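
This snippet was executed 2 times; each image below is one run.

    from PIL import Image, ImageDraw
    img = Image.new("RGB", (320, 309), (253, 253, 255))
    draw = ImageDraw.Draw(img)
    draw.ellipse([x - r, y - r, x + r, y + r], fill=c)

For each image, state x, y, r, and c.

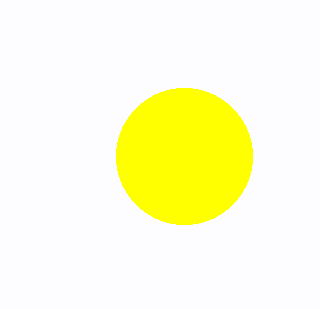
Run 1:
x = 184
y = 156
r = 68
c = 'yellow'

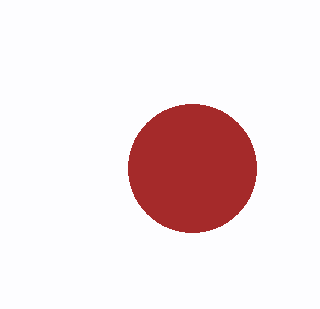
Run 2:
x = 192; y = 168; r = 64; c = 'brown'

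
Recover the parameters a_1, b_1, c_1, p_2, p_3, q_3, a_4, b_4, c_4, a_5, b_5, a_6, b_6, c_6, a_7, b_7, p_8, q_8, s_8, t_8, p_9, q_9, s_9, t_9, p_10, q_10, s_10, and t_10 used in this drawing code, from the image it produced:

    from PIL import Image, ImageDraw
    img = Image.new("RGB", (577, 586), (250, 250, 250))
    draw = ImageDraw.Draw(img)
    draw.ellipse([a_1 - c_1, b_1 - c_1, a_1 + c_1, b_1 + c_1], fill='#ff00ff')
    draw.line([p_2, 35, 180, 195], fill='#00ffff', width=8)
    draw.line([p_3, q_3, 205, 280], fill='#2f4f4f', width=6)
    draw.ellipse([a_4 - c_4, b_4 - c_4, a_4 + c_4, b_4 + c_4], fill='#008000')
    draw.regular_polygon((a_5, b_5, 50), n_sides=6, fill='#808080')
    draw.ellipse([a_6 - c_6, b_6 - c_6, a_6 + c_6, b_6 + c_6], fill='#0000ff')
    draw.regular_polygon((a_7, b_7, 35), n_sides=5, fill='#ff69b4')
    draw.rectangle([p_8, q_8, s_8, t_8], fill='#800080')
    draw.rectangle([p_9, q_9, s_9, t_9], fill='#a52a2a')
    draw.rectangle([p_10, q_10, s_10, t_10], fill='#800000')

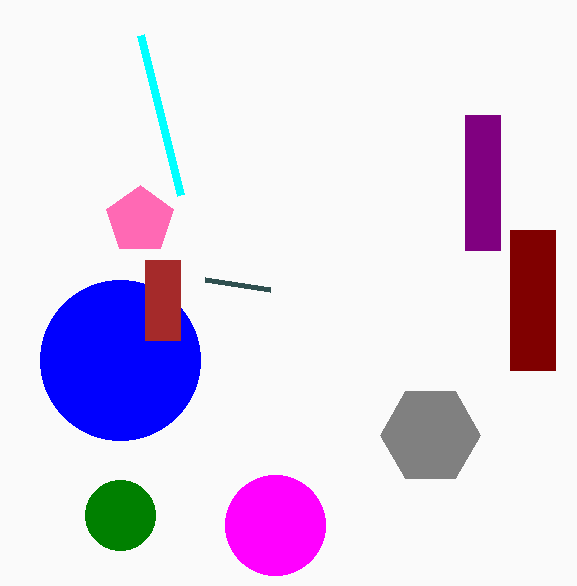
a_1 = 275; b_1 = 525; c_1 = 50; p_2 = 140; p_3 = 270; q_3 = 290; a_4 = 120; b_4 = 515; c_4 = 35; a_5 = 430; b_5 = 435; a_6 = 120; b_6 = 360; c_6 = 80; a_7 = 140; b_7 = 220; p_8 = 465; q_8 = 115; s_8 = 500; t_8 = 250; p_9 = 145; q_9 = 260; s_9 = 180; t_9 = 340; p_10 = 510; q_10 = 230; s_10 = 555; t_10 = 370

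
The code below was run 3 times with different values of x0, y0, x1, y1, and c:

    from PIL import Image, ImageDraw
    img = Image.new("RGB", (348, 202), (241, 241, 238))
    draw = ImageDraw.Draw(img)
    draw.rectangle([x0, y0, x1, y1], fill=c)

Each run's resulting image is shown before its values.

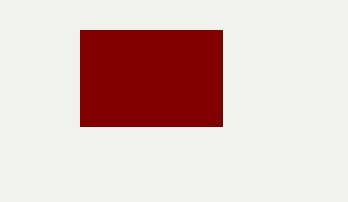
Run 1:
x0 = 80
y0 = 30
x1 = 222
y1 = 126
c = 'maroon'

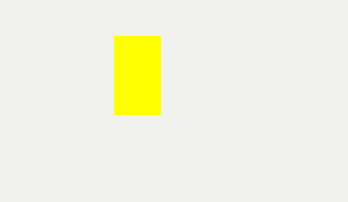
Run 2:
x0 = 114
y0 = 36
x1 = 160
y1 = 114
c = 'yellow'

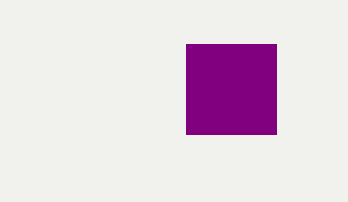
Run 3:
x0 = 186, y0 = 44, x1 = 276, y1 = 134, c = 'purple'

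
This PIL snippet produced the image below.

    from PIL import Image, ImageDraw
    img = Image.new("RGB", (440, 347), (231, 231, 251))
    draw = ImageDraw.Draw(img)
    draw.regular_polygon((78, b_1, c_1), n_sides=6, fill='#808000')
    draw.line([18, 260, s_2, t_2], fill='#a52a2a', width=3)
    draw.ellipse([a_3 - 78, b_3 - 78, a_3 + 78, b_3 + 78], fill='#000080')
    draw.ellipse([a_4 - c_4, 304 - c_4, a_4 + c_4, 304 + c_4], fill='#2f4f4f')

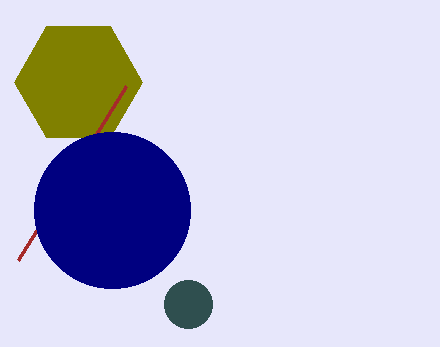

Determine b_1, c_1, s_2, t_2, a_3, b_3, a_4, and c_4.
b_1 = 82, c_1 = 64, s_2 = 126, t_2 = 86, a_3 = 112, b_3 = 210, a_4 = 188, c_4 = 24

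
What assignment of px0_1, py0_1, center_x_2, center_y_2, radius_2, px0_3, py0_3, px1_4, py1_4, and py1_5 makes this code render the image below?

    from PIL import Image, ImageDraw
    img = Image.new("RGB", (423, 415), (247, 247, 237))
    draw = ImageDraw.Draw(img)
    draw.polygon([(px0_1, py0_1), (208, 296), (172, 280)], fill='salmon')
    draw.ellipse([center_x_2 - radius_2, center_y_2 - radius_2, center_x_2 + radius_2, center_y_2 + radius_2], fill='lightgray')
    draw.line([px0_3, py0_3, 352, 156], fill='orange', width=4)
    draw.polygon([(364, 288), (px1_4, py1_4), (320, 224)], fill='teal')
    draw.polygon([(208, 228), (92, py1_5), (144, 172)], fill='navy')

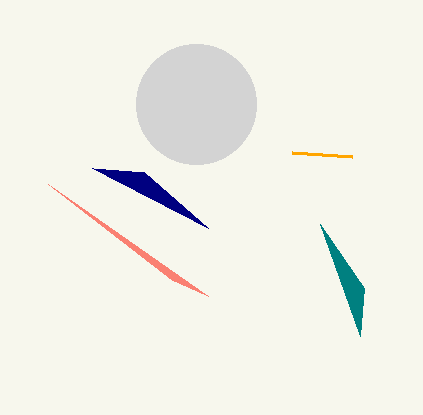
px0_1 = 48; py0_1 = 184; center_x_2 = 196; center_y_2 = 104; radius_2 = 60; px0_3 = 292; py0_3 = 152; px1_4 = 360; py1_4 = 336; py1_5 = 168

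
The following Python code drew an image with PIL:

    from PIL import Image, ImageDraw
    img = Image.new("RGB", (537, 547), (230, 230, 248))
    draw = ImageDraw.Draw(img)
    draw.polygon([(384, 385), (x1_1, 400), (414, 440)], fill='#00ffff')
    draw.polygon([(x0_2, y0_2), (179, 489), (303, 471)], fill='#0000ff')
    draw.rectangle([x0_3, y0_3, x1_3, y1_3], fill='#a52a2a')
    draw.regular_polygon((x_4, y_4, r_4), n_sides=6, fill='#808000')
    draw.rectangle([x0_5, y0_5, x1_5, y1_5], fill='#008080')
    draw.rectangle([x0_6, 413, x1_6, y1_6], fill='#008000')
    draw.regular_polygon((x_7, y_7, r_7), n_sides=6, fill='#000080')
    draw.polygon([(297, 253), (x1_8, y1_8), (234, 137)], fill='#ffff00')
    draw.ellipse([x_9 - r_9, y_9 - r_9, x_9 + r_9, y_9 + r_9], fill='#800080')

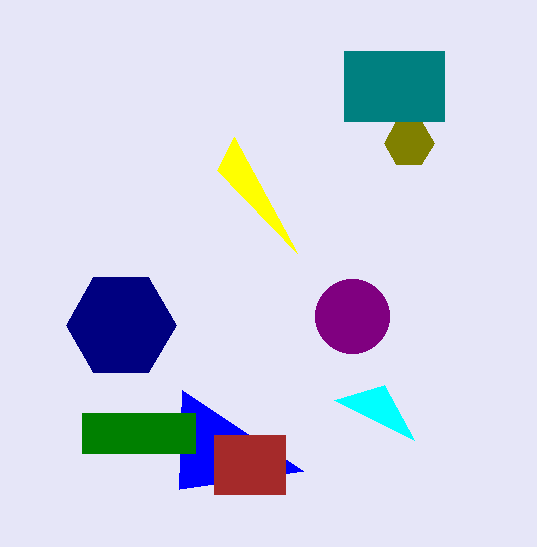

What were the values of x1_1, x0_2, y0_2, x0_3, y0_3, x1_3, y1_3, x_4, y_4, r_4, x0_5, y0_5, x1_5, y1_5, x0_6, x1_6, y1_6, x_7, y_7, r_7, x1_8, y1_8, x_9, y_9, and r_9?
x1_1 = 334; x0_2 = 182; y0_2 = 390; x0_3 = 214; y0_3 = 435; x1_3 = 285; y1_3 = 494; x_4 = 409; y_4 = 143; r_4 = 25; x0_5 = 344; y0_5 = 51; x1_5 = 444; y1_5 = 121; x0_6 = 82; x1_6 = 195; y1_6 = 453; x_7 = 121; y_7 = 325; r_7 = 55; x1_8 = 217; y1_8 = 170; x_9 = 352; y_9 = 316; r_9 = 37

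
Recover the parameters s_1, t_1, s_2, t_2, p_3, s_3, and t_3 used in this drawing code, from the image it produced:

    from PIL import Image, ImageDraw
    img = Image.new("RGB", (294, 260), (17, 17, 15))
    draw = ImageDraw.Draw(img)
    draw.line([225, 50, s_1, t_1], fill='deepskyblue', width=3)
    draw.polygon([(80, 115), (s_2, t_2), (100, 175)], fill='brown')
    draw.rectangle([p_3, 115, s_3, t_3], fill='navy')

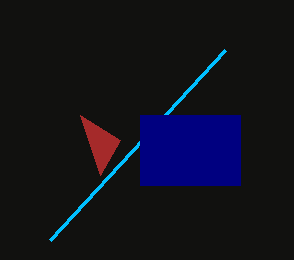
s_1 = 50
t_1 = 240
s_2 = 120
t_2 = 140
p_3 = 140
s_3 = 240
t_3 = 185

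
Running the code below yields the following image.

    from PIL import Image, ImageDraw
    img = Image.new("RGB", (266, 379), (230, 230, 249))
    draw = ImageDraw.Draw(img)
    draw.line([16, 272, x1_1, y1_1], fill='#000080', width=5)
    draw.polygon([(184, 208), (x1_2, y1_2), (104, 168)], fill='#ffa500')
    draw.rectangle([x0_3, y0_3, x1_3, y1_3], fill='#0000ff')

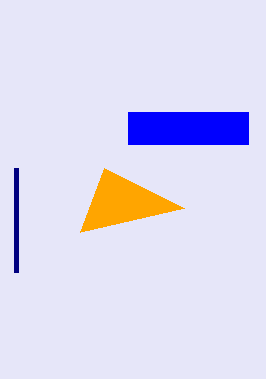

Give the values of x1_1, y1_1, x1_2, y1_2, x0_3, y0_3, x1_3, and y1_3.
x1_1 = 16
y1_1 = 168
x1_2 = 80
y1_2 = 232
x0_3 = 128
y0_3 = 112
x1_3 = 248
y1_3 = 144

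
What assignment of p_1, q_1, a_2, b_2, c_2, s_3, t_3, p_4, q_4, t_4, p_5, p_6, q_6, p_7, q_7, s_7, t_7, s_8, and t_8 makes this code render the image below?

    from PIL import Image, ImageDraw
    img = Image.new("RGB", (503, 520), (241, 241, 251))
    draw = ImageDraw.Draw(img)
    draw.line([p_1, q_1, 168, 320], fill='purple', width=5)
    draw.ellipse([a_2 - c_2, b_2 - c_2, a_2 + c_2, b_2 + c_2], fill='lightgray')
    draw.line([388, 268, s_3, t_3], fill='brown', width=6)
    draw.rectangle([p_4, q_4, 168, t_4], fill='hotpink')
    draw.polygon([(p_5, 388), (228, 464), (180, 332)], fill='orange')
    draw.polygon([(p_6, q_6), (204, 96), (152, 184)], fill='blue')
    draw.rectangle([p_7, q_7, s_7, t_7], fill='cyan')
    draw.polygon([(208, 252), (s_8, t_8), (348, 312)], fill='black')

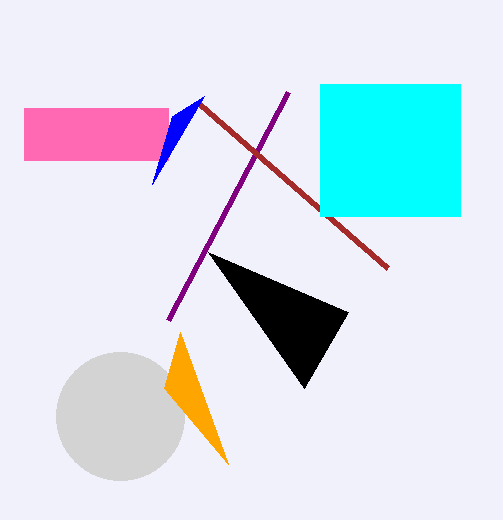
p_1 = 288, q_1 = 92, a_2 = 120, b_2 = 416, c_2 = 64, s_3 = 200, t_3 = 104, p_4 = 24, q_4 = 108, t_4 = 160, p_5 = 164, p_6 = 172, q_6 = 116, p_7 = 320, q_7 = 84, s_7 = 460, t_7 = 216, s_8 = 304, t_8 = 388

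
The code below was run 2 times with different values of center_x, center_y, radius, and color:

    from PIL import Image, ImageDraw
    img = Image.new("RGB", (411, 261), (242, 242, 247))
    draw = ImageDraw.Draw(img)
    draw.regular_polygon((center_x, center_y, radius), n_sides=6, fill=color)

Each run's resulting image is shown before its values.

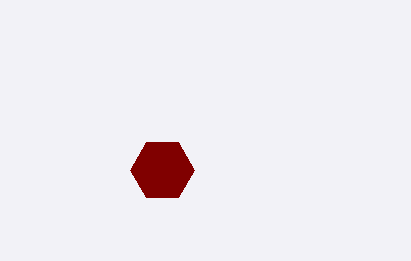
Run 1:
center_x = 162; center_y = 170; radius = 32; color = 'maroon'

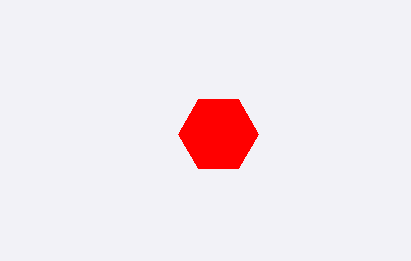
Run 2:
center_x = 218
center_y = 134
radius = 40
color = 'red'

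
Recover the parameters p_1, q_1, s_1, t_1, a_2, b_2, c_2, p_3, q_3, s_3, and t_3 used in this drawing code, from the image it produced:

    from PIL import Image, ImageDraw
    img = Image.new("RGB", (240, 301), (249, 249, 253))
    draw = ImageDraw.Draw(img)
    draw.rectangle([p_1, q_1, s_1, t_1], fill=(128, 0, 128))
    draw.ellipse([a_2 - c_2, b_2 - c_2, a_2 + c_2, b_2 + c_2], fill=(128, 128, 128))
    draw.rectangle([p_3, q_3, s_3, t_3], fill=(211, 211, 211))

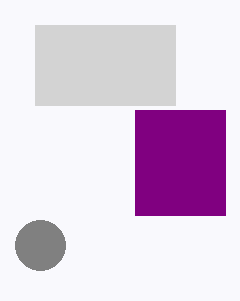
p_1 = 135
q_1 = 110
s_1 = 225
t_1 = 215
a_2 = 40
b_2 = 245
c_2 = 25
p_3 = 35
q_3 = 25
s_3 = 175
t_3 = 105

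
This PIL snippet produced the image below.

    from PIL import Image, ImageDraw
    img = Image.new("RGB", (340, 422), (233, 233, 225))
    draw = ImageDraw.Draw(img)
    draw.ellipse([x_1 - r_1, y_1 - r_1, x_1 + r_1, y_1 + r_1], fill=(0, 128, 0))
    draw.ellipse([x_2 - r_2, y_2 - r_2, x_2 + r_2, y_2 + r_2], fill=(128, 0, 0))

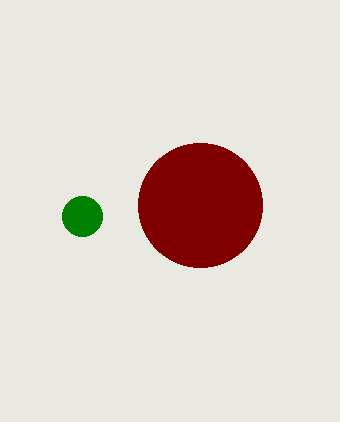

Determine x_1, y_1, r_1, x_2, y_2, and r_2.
x_1 = 82
y_1 = 216
r_1 = 20
x_2 = 200
y_2 = 205
r_2 = 62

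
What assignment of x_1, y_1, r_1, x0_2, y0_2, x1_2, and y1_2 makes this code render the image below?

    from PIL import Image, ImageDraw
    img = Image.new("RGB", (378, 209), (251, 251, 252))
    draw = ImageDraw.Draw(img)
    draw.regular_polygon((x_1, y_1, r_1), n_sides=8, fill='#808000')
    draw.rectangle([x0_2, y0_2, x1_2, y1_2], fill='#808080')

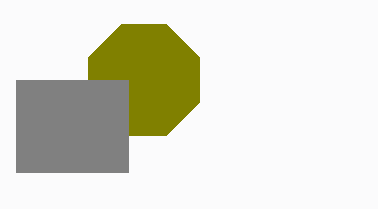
x_1 = 144, y_1 = 80, r_1 = 60, x0_2 = 16, y0_2 = 80, x1_2 = 128, y1_2 = 172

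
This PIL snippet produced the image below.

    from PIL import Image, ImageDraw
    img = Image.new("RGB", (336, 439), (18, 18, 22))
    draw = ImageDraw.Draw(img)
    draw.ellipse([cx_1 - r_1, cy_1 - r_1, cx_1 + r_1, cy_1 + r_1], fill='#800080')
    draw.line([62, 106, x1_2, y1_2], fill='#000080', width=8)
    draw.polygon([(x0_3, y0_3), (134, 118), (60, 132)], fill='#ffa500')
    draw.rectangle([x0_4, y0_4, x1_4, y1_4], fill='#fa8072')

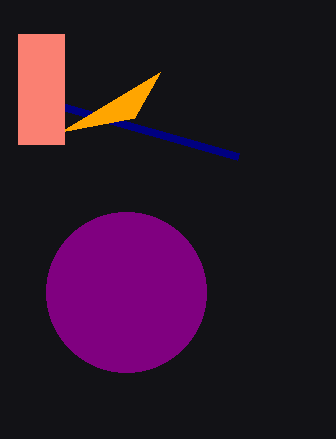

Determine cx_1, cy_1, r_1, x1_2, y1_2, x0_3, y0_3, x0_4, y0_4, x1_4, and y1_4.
cx_1 = 126; cy_1 = 292; r_1 = 80; x1_2 = 238; y1_2 = 156; x0_3 = 160; y0_3 = 72; x0_4 = 18; y0_4 = 34; x1_4 = 64; y1_4 = 144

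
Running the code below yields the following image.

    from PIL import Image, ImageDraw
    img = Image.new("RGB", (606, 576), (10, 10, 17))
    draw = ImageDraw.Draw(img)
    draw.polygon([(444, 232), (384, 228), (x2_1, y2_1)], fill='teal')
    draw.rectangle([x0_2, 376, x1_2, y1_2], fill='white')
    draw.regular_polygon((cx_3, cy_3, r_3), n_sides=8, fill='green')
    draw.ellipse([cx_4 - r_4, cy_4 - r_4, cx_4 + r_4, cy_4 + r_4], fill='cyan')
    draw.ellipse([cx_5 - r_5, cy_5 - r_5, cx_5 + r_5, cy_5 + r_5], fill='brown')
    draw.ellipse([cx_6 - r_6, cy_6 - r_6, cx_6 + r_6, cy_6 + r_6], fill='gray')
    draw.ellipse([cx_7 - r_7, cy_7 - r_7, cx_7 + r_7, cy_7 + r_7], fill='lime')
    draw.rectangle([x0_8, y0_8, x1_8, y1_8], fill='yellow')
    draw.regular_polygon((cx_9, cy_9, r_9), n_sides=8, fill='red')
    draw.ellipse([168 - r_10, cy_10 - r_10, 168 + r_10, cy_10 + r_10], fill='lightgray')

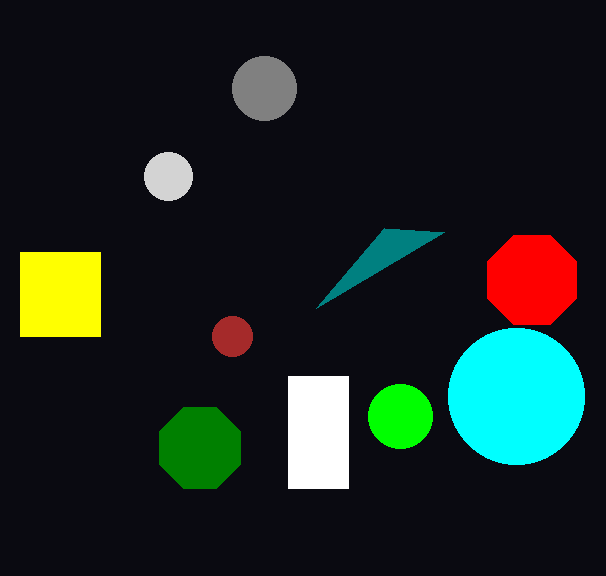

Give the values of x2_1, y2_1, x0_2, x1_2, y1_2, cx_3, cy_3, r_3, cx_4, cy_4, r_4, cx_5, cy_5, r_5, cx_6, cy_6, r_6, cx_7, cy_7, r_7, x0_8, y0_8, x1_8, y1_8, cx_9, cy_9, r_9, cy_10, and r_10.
x2_1 = 316
y2_1 = 308
x0_2 = 288
x1_2 = 348
y1_2 = 488
cx_3 = 200
cy_3 = 448
r_3 = 44
cx_4 = 516
cy_4 = 396
r_4 = 68
cx_5 = 232
cy_5 = 336
r_5 = 20
cx_6 = 264
cy_6 = 88
r_6 = 32
cx_7 = 400
cy_7 = 416
r_7 = 32
x0_8 = 20
y0_8 = 252
x1_8 = 100
y1_8 = 336
cx_9 = 532
cy_9 = 280
r_9 = 48
cy_10 = 176
r_10 = 24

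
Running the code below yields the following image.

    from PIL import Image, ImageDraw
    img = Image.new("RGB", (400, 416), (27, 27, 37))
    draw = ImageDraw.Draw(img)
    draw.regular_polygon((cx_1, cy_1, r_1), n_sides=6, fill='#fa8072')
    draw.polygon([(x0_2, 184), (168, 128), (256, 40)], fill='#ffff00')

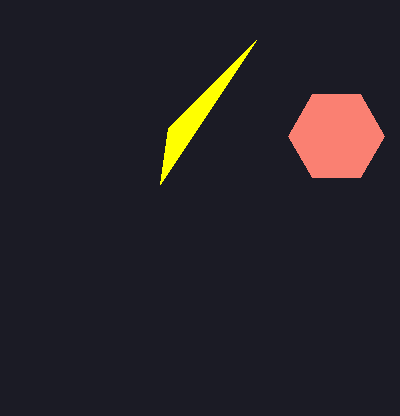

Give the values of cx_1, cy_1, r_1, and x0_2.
cx_1 = 336; cy_1 = 136; r_1 = 48; x0_2 = 160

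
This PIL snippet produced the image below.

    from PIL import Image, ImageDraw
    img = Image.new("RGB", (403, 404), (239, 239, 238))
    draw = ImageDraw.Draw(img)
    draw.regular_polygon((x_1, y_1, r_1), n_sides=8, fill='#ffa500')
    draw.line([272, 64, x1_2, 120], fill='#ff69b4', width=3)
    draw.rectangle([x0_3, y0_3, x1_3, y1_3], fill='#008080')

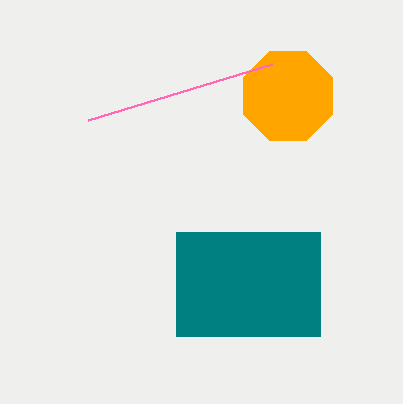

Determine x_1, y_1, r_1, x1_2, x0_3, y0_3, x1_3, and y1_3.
x_1 = 288, y_1 = 96, r_1 = 48, x1_2 = 88, x0_3 = 176, y0_3 = 232, x1_3 = 320, y1_3 = 336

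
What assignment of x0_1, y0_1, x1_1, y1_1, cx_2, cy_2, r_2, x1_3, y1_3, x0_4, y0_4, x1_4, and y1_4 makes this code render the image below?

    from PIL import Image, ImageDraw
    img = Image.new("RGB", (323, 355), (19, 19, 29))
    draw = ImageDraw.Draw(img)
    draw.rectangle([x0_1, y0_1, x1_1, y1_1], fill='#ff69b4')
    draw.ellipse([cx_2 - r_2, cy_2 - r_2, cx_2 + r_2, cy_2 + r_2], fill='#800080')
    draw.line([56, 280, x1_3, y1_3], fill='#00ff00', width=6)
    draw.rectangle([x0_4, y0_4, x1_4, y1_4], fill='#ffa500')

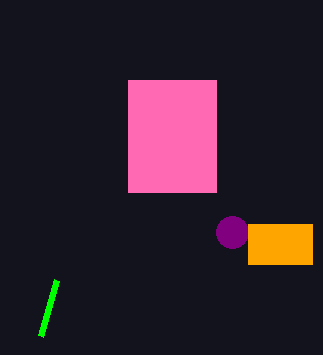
x0_1 = 128; y0_1 = 80; x1_1 = 216; y1_1 = 192; cx_2 = 232; cy_2 = 232; r_2 = 16; x1_3 = 40; y1_3 = 336; x0_4 = 248; y0_4 = 224; x1_4 = 312; y1_4 = 264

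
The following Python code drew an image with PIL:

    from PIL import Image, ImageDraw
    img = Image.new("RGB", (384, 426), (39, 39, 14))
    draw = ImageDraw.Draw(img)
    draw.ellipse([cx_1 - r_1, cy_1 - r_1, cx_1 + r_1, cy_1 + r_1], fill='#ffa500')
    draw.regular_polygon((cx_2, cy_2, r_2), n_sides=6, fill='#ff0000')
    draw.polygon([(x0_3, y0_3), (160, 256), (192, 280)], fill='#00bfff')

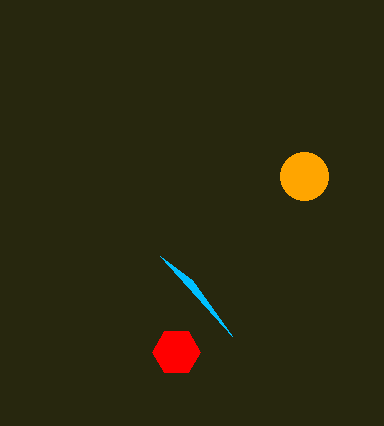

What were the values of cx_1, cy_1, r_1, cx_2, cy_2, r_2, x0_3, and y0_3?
cx_1 = 304, cy_1 = 176, r_1 = 24, cx_2 = 176, cy_2 = 352, r_2 = 24, x0_3 = 232, y0_3 = 336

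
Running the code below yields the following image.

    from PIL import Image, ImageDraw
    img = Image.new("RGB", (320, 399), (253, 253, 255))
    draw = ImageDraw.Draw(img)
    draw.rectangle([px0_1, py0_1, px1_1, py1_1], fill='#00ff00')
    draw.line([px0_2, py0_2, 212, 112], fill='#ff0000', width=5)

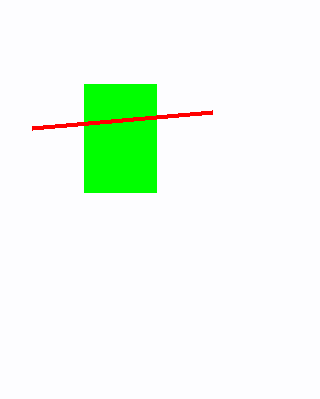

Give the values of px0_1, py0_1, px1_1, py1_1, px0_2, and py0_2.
px0_1 = 84
py0_1 = 84
px1_1 = 156
py1_1 = 192
px0_2 = 32
py0_2 = 128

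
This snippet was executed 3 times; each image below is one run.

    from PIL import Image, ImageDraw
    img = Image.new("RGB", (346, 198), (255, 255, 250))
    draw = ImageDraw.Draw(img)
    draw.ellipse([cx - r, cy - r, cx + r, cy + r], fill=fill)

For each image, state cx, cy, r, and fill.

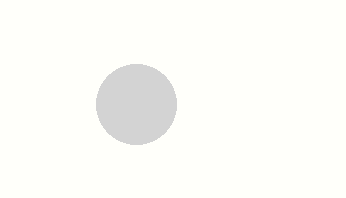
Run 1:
cx = 136, cy = 104, r = 40, fill = 'lightgray'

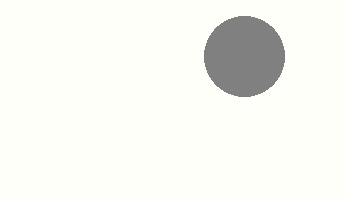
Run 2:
cx = 244, cy = 56, r = 40, fill = 'gray'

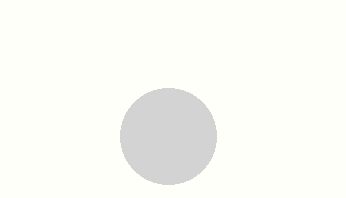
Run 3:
cx = 168; cy = 136; r = 48; fill = 'lightgray'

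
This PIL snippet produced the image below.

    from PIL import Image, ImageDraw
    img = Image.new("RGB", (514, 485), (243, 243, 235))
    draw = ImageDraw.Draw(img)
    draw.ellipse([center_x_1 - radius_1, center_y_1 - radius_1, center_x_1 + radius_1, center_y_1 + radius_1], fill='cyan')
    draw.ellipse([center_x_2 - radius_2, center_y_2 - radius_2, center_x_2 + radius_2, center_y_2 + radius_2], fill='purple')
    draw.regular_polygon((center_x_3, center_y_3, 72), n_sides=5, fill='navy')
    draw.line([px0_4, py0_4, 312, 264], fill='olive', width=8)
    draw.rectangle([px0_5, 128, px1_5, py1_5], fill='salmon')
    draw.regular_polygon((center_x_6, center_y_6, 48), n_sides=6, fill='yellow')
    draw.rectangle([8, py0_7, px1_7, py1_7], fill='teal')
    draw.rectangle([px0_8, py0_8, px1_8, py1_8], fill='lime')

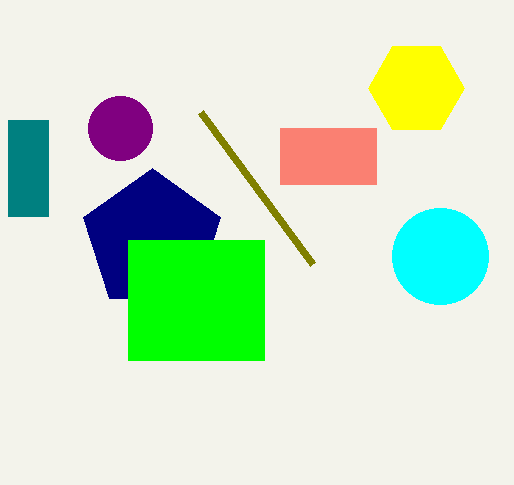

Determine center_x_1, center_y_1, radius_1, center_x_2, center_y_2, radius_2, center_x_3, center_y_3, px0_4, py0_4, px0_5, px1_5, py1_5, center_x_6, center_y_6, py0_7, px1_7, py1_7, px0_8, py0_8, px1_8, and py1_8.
center_x_1 = 440; center_y_1 = 256; radius_1 = 48; center_x_2 = 120; center_y_2 = 128; radius_2 = 32; center_x_3 = 152; center_y_3 = 240; px0_4 = 200; py0_4 = 112; px0_5 = 280; px1_5 = 376; py1_5 = 184; center_x_6 = 416; center_y_6 = 88; py0_7 = 120; px1_7 = 48; py1_7 = 216; px0_8 = 128; py0_8 = 240; px1_8 = 264; py1_8 = 360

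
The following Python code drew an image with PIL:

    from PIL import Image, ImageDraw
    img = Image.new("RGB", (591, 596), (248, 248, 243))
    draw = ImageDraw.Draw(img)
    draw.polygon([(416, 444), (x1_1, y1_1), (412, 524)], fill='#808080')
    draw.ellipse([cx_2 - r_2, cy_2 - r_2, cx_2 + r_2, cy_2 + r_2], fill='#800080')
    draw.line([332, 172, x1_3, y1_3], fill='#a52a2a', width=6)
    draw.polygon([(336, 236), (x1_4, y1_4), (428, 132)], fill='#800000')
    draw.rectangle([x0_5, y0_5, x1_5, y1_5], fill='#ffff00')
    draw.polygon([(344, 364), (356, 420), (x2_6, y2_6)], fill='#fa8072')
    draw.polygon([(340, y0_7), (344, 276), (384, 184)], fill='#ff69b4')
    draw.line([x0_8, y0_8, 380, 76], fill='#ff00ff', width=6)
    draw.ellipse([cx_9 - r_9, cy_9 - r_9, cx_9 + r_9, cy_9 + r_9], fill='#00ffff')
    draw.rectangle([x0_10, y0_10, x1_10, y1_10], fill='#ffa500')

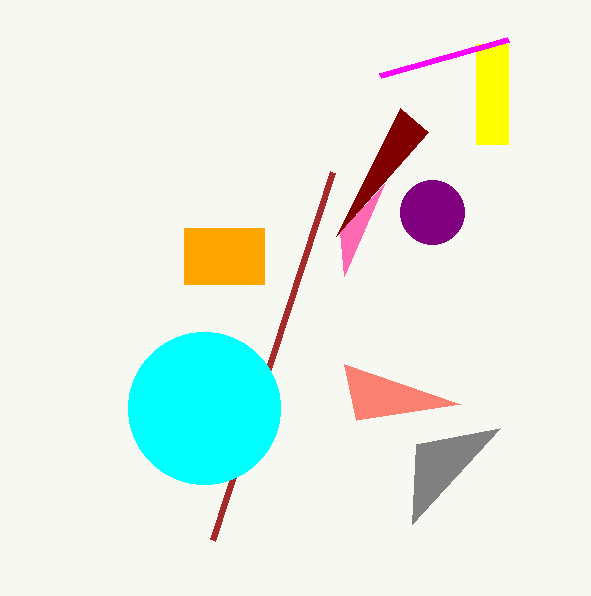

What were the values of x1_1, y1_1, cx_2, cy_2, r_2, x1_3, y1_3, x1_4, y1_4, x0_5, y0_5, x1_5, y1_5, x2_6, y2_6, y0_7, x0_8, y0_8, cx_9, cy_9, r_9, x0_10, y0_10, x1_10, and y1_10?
x1_1 = 500; y1_1 = 428; cx_2 = 432; cy_2 = 212; r_2 = 32; x1_3 = 212; y1_3 = 540; x1_4 = 400; y1_4 = 108; x0_5 = 476; y0_5 = 44; x1_5 = 508; y1_5 = 144; x2_6 = 460; y2_6 = 404; y0_7 = 232; x0_8 = 508; y0_8 = 40; cx_9 = 204; cy_9 = 408; r_9 = 76; x0_10 = 184; y0_10 = 228; x1_10 = 264; y1_10 = 284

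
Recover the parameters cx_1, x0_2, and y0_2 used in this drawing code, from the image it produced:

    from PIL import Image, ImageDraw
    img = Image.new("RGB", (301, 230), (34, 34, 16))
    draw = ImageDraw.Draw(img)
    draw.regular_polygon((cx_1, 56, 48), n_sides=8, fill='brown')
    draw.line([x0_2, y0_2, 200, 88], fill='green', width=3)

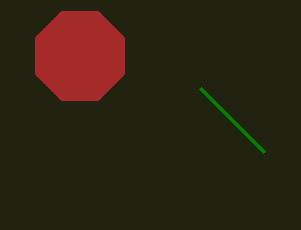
cx_1 = 80; x0_2 = 264; y0_2 = 152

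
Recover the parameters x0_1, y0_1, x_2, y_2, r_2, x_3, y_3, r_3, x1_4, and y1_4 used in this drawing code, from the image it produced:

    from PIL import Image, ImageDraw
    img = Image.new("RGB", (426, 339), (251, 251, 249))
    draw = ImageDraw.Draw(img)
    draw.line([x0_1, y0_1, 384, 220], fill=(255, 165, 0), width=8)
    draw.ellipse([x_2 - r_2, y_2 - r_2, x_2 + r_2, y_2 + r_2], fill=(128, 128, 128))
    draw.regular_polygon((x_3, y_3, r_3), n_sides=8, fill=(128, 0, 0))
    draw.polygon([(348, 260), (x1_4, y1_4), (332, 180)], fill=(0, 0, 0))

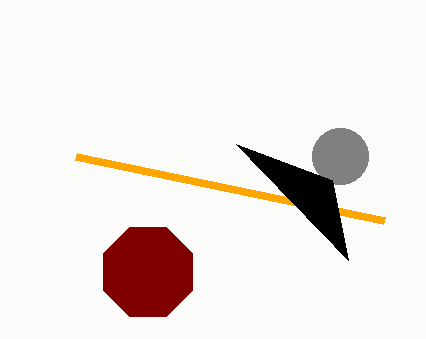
x0_1 = 76; y0_1 = 156; x_2 = 340; y_2 = 156; r_2 = 28; x_3 = 148; y_3 = 272; r_3 = 48; x1_4 = 236; y1_4 = 144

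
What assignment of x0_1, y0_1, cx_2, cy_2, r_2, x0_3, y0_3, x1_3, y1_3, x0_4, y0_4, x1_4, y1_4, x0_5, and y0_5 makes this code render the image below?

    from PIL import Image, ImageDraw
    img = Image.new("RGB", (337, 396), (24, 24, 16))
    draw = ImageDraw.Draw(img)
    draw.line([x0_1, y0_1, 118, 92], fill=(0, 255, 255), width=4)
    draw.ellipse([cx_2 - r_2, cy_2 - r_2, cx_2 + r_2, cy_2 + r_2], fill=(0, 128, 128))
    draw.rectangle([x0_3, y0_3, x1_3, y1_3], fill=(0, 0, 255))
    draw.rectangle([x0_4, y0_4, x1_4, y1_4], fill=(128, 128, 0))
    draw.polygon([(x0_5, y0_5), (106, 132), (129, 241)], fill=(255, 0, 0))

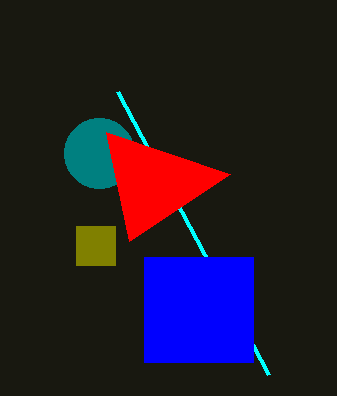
x0_1 = 269; y0_1 = 375; cx_2 = 99; cy_2 = 153; r_2 = 35; x0_3 = 144; y0_3 = 257; x1_3 = 253; y1_3 = 362; x0_4 = 76; y0_4 = 226; x1_4 = 115; y1_4 = 265; x0_5 = 230; y0_5 = 174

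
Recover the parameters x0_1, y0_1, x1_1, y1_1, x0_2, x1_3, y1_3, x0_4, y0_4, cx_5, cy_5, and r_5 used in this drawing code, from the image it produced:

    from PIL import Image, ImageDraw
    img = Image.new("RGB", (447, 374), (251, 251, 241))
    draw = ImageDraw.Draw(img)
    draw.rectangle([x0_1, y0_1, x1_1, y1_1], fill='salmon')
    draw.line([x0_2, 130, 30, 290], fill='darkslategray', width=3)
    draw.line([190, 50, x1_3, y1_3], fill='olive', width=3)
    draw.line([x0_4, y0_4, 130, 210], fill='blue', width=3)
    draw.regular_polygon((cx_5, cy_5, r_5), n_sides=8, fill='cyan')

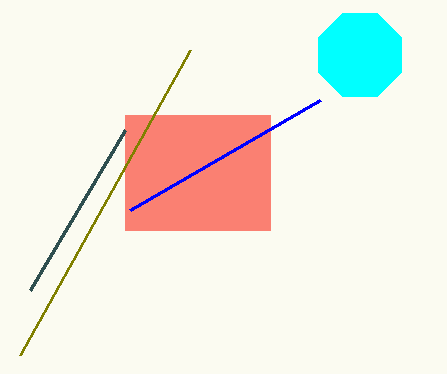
x0_1 = 125
y0_1 = 115
x1_1 = 270
y1_1 = 230
x0_2 = 125
x1_3 = 20
y1_3 = 355
x0_4 = 320
y0_4 = 100
cx_5 = 360
cy_5 = 55
r_5 = 45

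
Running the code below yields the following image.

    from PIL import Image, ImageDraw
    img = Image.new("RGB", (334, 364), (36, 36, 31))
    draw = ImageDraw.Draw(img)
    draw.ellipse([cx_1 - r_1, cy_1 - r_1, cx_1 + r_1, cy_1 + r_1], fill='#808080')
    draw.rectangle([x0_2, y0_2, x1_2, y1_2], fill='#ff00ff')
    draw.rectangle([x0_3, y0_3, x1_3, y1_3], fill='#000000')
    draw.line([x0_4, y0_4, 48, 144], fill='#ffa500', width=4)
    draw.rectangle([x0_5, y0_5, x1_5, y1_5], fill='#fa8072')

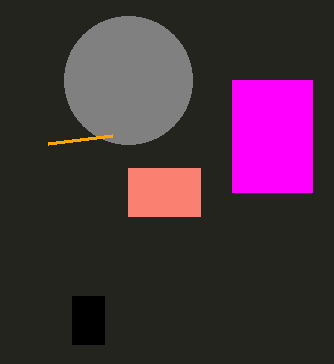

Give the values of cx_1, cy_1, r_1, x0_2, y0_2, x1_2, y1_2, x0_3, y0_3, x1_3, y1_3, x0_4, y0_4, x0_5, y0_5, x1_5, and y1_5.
cx_1 = 128
cy_1 = 80
r_1 = 64
x0_2 = 232
y0_2 = 80
x1_2 = 312
y1_2 = 192
x0_3 = 72
y0_3 = 296
x1_3 = 104
y1_3 = 344
x0_4 = 112
y0_4 = 136
x0_5 = 128
y0_5 = 168
x1_5 = 200
y1_5 = 216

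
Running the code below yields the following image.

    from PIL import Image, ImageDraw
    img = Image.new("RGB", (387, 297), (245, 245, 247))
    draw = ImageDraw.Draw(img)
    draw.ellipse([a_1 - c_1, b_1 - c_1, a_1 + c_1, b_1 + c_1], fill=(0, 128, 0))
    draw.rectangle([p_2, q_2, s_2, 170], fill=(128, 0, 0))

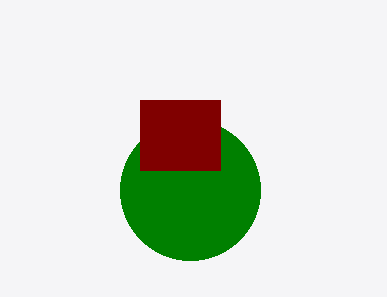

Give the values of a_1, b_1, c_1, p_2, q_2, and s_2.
a_1 = 190
b_1 = 190
c_1 = 70
p_2 = 140
q_2 = 100
s_2 = 220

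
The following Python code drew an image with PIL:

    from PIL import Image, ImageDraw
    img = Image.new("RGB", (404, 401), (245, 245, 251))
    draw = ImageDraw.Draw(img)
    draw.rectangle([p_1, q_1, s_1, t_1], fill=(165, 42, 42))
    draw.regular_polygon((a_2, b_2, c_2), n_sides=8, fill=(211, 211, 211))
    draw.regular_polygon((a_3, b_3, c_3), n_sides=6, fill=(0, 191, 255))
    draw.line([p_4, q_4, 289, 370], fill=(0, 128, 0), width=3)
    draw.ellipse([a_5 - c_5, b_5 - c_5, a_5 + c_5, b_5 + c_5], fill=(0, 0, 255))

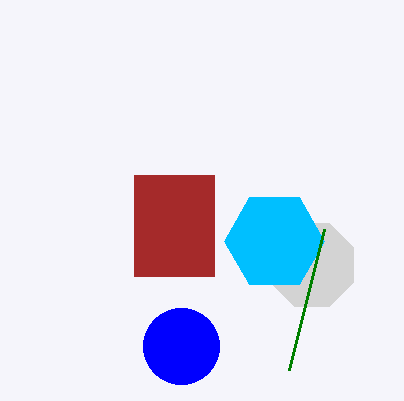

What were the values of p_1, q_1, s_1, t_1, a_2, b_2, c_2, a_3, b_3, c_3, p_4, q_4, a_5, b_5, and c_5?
p_1 = 134; q_1 = 175; s_1 = 214; t_1 = 276; a_2 = 312; b_2 = 265; c_2 = 45; a_3 = 274; b_3 = 241; c_3 = 50; p_4 = 324; q_4 = 229; a_5 = 181; b_5 = 346; c_5 = 38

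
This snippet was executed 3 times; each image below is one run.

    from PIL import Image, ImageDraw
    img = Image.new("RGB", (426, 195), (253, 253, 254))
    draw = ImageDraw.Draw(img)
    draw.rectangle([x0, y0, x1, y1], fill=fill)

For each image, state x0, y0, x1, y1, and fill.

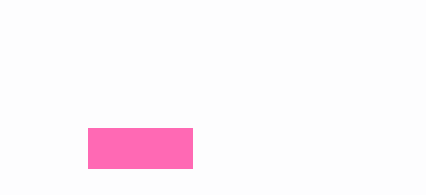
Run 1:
x0 = 88
y0 = 128
x1 = 192
y1 = 168
fill = 'hotpink'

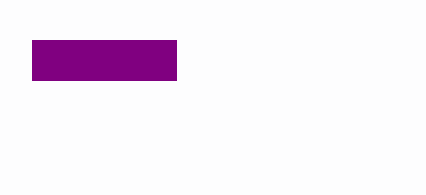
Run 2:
x0 = 32, y0 = 40, x1 = 176, y1 = 80, fill = 'purple'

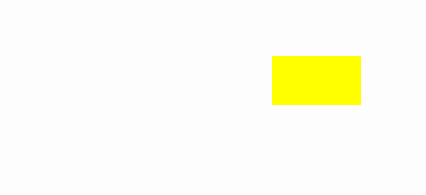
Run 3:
x0 = 272
y0 = 56
x1 = 360
y1 = 104
fill = 'yellow'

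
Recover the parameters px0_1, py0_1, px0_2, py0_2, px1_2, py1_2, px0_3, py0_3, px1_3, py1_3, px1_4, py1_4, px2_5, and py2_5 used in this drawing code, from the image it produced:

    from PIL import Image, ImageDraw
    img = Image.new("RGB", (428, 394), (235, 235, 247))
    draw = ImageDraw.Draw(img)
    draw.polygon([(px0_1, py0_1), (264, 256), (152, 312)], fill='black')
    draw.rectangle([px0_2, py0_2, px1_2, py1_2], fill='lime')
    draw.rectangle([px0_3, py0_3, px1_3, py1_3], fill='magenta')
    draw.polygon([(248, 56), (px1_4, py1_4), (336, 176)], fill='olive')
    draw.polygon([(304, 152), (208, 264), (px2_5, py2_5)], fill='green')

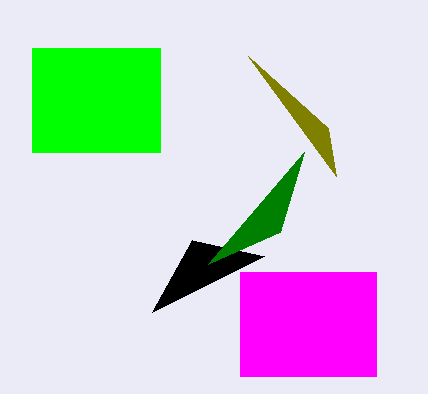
px0_1 = 192, py0_1 = 240, px0_2 = 32, py0_2 = 48, px1_2 = 160, py1_2 = 152, px0_3 = 240, py0_3 = 272, px1_3 = 376, py1_3 = 376, px1_4 = 328, py1_4 = 128, px2_5 = 280, py2_5 = 232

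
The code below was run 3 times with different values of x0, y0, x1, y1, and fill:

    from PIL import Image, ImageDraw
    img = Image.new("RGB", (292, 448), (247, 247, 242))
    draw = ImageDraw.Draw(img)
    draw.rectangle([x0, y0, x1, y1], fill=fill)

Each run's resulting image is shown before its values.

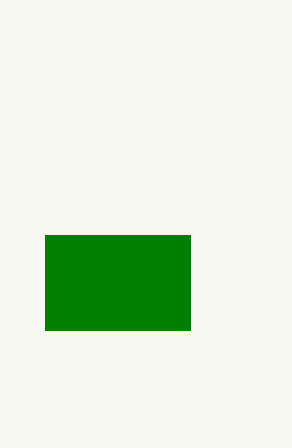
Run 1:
x0 = 45; y0 = 235; x1 = 190; y1 = 330; fill = 'green'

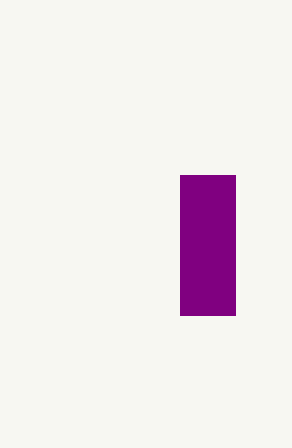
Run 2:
x0 = 180; y0 = 175; x1 = 235; y1 = 315; fill = 'purple'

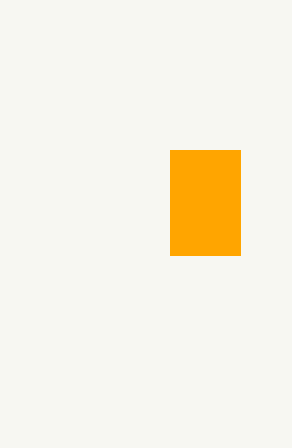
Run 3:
x0 = 170; y0 = 150; x1 = 240; y1 = 255; fill = 'orange'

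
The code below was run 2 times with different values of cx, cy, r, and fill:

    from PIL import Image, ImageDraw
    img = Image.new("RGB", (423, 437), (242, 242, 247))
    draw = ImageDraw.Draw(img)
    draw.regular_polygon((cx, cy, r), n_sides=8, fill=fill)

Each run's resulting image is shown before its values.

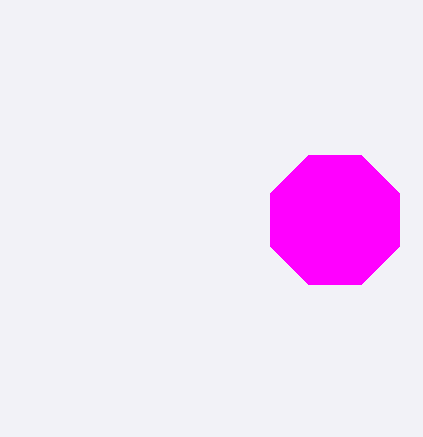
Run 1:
cx = 335, cy = 220, r = 70, fill = 'magenta'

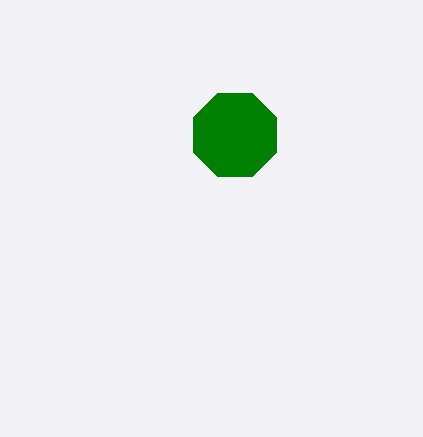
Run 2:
cx = 235
cy = 135
r = 45
fill = 'green'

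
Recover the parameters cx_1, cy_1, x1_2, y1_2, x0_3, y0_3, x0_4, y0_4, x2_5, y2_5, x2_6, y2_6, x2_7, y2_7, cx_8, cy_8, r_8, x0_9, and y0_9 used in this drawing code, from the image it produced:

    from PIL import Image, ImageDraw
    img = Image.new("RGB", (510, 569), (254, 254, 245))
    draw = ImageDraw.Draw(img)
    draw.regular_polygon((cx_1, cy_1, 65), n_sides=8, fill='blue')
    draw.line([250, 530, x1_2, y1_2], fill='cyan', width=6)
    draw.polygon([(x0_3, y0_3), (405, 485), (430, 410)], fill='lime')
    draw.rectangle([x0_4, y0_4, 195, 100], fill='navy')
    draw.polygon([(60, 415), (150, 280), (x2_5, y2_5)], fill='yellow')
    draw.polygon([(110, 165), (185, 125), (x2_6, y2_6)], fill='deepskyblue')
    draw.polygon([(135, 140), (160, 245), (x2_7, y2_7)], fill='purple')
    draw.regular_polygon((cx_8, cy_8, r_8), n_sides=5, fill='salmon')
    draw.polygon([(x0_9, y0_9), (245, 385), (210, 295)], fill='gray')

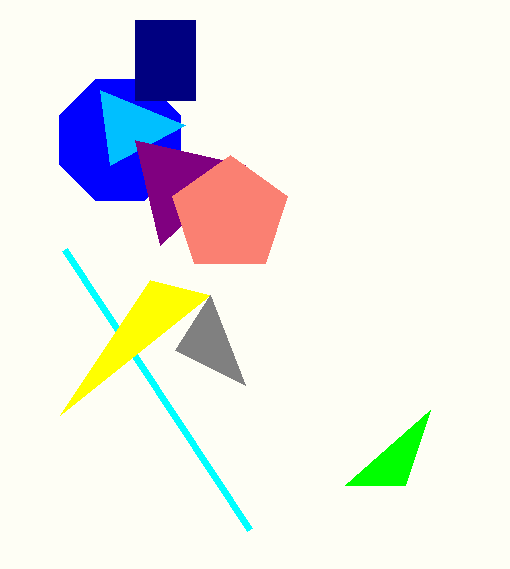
cx_1 = 120
cy_1 = 140
x1_2 = 65
y1_2 = 250
x0_3 = 345
y0_3 = 485
x0_4 = 135
y0_4 = 20
x2_5 = 210
y2_5 = 295
x2_6 = 100
y2_6 = 90
x2_7 = 245
y2_7 = 165
cx_8 = 230
cy_8 = 215
r_8 = 60
x0_9 = 175
y0_9 = 350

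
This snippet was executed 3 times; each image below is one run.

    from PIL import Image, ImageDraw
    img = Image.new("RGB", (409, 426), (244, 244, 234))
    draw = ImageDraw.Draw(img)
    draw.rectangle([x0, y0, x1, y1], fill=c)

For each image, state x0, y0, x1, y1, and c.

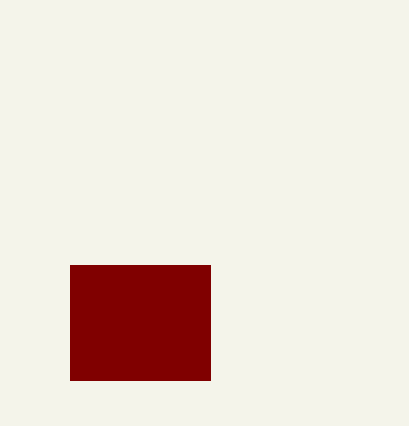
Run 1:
x0 = 70, y0 = 265, x1 = 210, y1 = 380, c = 'maroon'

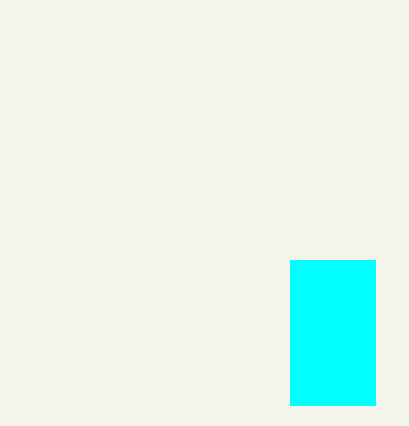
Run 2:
x0 = 290, y0 = 260, x1 = 375, y1 = 405, c = 'cyan'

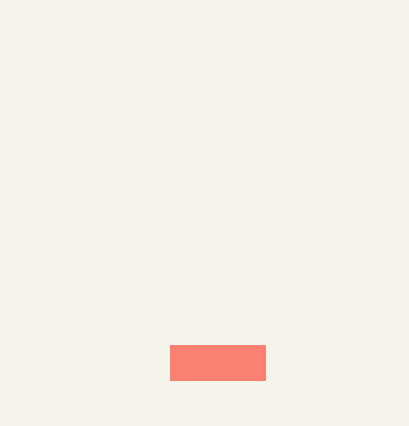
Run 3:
x0 = 170, y0 = 345, x1 = 265, y1 = 380, c = 'salmon'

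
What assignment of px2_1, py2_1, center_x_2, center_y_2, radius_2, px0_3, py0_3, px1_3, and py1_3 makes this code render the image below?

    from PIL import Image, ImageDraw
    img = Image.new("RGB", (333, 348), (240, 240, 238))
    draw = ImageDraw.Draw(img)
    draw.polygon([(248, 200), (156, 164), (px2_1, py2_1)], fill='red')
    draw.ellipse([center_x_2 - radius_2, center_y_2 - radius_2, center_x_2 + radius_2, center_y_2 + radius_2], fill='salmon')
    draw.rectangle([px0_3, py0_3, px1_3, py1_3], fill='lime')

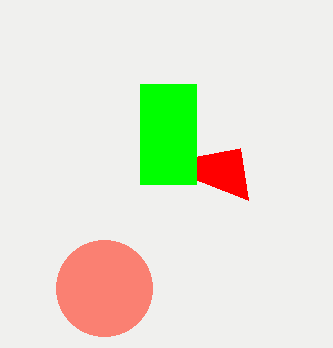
px2_1 = 240; py2_1 = 148; center_x_2 = 104; center_y_2 = 288; radius_2 = 48; px0_3 = 140; py0_3 = 84; px1_3 = 196; py1_3 = 184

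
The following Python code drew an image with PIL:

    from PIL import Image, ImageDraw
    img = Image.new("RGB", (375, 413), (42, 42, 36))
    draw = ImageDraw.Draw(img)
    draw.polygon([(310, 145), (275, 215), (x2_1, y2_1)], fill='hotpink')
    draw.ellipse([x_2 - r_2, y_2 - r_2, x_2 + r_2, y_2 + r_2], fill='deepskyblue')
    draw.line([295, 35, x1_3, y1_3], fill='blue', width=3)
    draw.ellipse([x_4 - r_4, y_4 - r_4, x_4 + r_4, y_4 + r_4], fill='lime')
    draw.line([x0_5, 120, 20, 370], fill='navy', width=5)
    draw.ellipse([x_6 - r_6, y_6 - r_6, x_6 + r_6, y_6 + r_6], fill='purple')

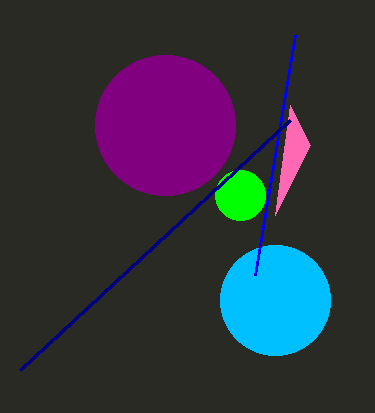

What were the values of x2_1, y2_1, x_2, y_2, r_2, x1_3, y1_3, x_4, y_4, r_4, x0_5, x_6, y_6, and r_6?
x2_1 = 290
y2_1 = 105
x_2 = 275
y_2 = 300
r_2 = 55
x1_3 = 255
y1_3 = 275
x_4 = 240
y_4 = 195
r_4 = 25
x0_5 = 290
x_6 = 165
y_6 = 125
r_6 = 70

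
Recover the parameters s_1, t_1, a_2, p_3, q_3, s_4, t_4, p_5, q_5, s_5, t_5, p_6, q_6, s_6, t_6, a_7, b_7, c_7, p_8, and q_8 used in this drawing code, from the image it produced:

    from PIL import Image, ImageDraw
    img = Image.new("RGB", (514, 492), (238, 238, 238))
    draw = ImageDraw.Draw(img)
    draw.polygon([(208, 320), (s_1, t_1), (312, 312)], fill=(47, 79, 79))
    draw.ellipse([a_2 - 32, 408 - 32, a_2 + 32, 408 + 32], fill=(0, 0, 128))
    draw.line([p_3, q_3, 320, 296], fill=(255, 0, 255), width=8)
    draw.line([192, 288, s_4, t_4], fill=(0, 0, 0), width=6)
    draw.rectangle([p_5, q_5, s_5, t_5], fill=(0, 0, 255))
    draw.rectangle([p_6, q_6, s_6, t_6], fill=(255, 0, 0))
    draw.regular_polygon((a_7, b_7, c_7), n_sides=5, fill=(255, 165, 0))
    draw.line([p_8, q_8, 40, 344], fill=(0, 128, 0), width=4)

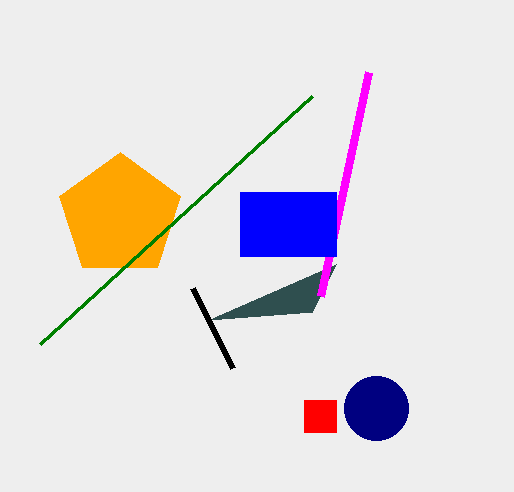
s_1 = 336; t_1 = 264; a_2 = 376; p_3 = 368; q_3 = 72; s_4 = 232; t_4 = 368; p_5 = 240; q_5 = 192; s_5 = 336; t_5 = 256; p_6 = 304; q_6 = 400; s_6 = 336; t_6 = 432; a_7 = 120; b_7 = 216; c_7 = 64; p_8 = 312; q_8 = 96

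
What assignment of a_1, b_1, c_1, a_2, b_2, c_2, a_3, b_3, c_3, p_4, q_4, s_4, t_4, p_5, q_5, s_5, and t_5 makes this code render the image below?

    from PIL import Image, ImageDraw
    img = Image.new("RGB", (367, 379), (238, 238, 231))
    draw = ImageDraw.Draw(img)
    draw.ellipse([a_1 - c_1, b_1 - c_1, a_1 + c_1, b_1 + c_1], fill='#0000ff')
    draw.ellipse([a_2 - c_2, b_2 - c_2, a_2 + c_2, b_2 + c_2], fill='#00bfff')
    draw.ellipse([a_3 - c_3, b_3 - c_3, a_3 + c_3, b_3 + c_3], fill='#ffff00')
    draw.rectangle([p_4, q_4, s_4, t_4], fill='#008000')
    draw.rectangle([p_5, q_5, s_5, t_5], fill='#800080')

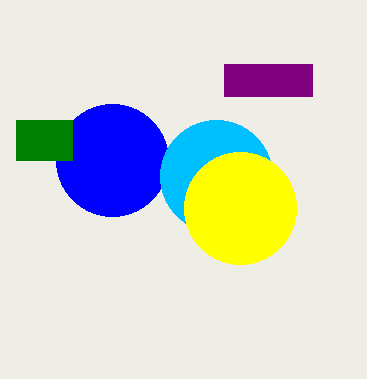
a_1 = 112
b_1 = 160
c_1 = 56
a_2 = 216
b_2 = 176
c_2 = 56
a_3 = 240
b_3 = 208
c_3 = 56
p_4 = 16
q_4 = 120
s_4 = 72
t_4 = 160
p_5 = 224
q_5 = 64
s_5 = 312
t_5 = 96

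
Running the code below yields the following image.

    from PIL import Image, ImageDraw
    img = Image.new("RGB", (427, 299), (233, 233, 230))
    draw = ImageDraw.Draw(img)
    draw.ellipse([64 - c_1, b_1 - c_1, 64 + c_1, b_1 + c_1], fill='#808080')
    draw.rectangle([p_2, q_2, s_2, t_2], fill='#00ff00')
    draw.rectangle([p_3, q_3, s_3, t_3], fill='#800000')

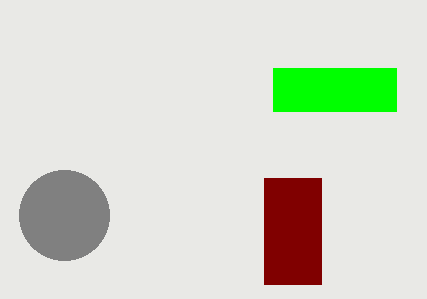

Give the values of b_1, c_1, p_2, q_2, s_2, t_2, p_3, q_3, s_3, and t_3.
b_1 = 215; c_1 = 45; p_2 = 273; q_2 = 68; s_2 = 396; t_2 = 111; p_3 = 264; q_3 = 178; s_3 = 321; t_3 = 284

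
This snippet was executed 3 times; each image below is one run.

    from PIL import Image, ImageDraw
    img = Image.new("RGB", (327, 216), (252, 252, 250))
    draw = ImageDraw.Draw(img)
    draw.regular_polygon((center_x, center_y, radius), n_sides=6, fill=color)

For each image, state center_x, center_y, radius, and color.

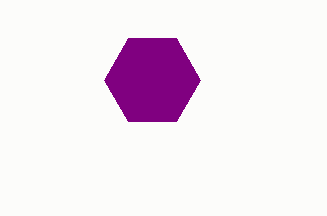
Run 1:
center_x = 152
center_y = 80
radius = 48
color = 'purple'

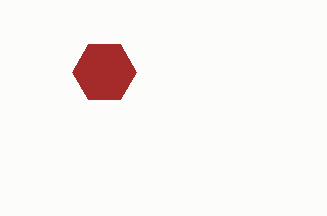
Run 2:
center_x = 104; center_y = 72; radius = 32; color = 'brown'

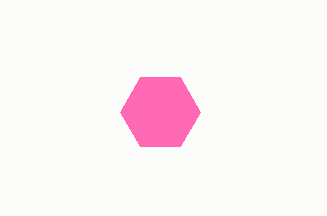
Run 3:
center_x = 160; center_y = 112; radius = 40; color = 'hotpink'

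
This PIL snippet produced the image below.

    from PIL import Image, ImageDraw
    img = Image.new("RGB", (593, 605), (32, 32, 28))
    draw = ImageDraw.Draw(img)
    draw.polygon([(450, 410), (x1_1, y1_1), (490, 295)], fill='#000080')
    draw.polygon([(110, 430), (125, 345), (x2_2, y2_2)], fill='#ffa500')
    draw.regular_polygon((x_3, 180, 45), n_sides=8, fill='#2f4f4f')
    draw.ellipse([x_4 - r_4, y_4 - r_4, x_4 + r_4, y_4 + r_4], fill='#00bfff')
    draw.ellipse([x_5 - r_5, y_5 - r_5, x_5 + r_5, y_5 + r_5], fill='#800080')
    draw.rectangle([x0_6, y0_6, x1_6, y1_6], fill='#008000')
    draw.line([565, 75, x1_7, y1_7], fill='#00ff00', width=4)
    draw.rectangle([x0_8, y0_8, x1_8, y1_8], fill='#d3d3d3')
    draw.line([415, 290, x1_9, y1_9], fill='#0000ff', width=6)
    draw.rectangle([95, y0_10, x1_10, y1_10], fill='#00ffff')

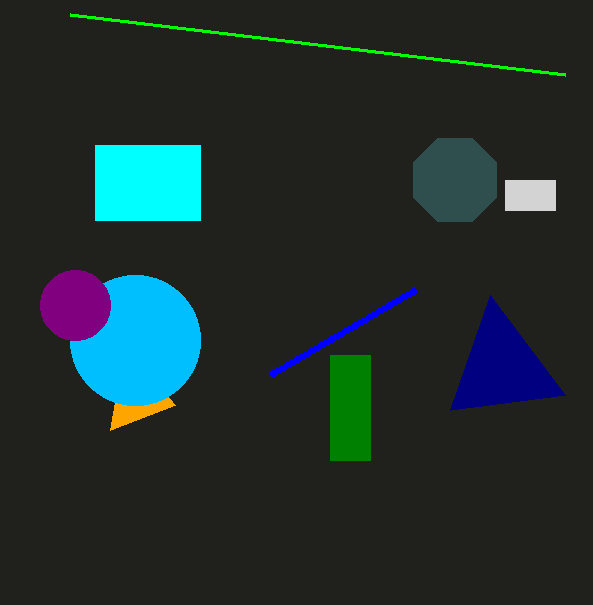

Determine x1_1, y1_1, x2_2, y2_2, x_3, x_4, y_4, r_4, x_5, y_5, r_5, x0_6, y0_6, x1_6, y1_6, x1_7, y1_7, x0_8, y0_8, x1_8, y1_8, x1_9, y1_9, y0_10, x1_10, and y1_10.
x1_1 = 565; y1_1 = 395; x2_2 = 175; y2_2 = 405; x_3 = 455; x_4 = 135; y_4 = 340; r_4 = 65; x_5 = 75; y_5 = 305; r_5 = 35; x0_6 = 330; y0_6 = 355; x1_6 = 370; y1_6 = 460; x1_7 = 70; y1_7 = 15; x0_8 = 505; y0_8 = 180; x1_8 = 555; y1_8 = 210; x1_9 = 270; y1_9 = 375; y0_10 = 145; x1_10 = 200; y1_10 = 220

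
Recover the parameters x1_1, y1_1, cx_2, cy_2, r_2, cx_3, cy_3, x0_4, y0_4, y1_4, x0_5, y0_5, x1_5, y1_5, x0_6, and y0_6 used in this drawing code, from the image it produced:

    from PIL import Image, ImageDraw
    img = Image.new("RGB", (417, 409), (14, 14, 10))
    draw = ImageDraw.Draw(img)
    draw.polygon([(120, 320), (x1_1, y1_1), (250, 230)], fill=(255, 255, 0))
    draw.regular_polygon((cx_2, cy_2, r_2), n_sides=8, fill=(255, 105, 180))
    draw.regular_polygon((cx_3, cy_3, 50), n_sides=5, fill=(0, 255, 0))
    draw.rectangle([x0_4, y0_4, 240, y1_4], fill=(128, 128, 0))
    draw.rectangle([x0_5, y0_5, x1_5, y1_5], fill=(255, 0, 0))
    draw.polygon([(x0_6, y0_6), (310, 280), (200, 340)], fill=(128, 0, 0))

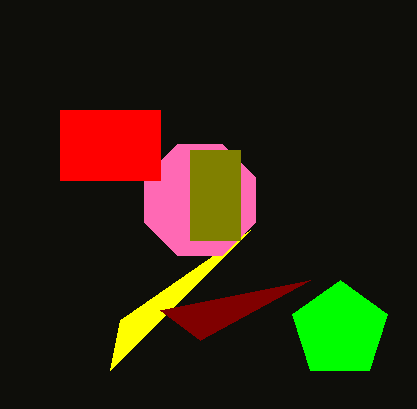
x1_1 = 110, y1_1 = 370, cx_2 = 200, cy_2 = 200, r_2 = 60, cx_3 = 340, cy_3 = 330, x0_4 = 190, y0_4 = 150, y1_4 = 240, x0_5 = 60, y0_5 = 110, x1_5 = 160, y1_5 = 180, x0_6 = 160, y0_6 = 310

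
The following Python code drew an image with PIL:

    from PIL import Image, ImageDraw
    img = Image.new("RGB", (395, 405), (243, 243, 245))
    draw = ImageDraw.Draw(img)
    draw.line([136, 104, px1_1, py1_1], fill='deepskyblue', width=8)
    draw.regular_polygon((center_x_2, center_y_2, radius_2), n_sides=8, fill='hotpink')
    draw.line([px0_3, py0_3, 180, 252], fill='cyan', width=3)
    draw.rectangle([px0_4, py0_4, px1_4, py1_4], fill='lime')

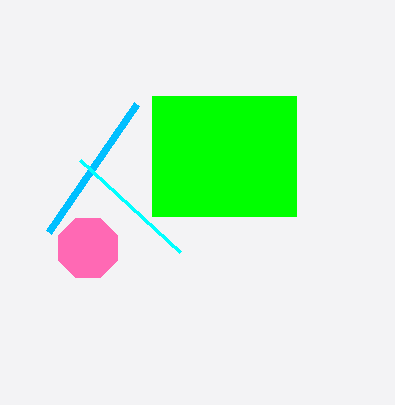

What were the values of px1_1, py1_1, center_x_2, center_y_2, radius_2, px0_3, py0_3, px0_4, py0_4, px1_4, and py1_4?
px1_1 = 48; py1_1 = 232; center_x_2 = 88; center_y_2 = 248; radius_2 = 32; px0_3 = 80; py0_3 = 160; px0_4 = 152; py0_4 = 96; px1_4 = 296; py1_4 = 216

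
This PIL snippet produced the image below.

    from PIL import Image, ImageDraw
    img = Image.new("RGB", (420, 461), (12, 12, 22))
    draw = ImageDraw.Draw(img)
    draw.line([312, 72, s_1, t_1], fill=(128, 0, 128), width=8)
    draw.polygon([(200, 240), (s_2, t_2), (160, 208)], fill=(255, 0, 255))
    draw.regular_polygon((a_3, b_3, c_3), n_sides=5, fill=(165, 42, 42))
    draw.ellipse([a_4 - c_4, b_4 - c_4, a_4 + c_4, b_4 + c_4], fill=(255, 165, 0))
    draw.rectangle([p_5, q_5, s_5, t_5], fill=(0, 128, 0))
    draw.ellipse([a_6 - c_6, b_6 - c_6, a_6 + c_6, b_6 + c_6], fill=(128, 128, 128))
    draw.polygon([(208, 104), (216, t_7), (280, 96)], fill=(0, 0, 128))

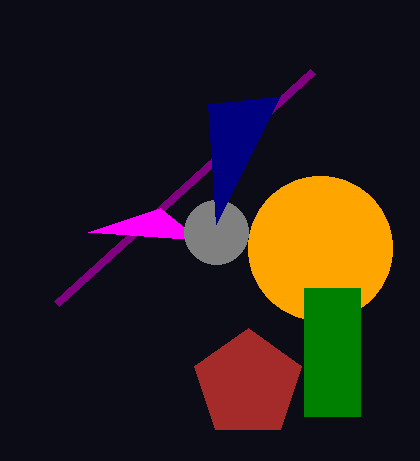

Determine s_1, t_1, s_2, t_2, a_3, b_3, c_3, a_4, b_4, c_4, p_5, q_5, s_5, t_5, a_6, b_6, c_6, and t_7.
s_1 = 56, t_1 = 304, s_2 = 88, t_2 = 232, a_3 = 248, b_3 = 384, c_3 = 56, a_4 = 320, b_4 = 248, c_4 = 72, p_5 = 304, q_5 = 288, s_5 = 360, t_5 = 416, a_6 = 216, b_6 = 232, c_6 = 32, t_7 = 224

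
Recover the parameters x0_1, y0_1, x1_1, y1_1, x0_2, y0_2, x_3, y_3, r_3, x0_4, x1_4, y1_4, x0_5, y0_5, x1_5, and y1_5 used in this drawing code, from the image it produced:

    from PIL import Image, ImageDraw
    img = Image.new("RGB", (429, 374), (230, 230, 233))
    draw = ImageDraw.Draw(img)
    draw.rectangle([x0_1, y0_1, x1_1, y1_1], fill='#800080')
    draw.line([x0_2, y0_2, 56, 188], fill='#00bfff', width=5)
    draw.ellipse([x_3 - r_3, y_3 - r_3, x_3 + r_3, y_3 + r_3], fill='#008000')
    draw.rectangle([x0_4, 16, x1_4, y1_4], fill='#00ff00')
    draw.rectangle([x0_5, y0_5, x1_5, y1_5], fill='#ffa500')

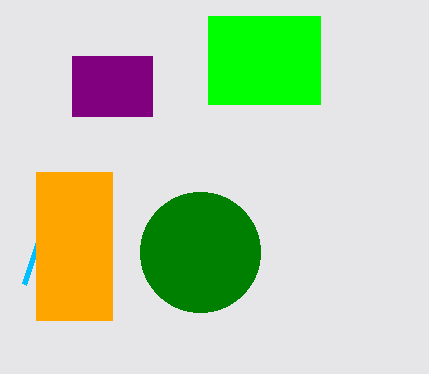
x0_1 = 72
y0_1 = 56
x1_1 = 152
y1_1 = 116
x0_2 = 24
y0_2 = 284
x_3 = 200
y_3 = 252
r_3 = 60
x0_4 = 208
x1_4 = 320
y1_4 = 104
x0_5 = 36
y0_5 = 172
x1_5 = 112
y1_5 = 320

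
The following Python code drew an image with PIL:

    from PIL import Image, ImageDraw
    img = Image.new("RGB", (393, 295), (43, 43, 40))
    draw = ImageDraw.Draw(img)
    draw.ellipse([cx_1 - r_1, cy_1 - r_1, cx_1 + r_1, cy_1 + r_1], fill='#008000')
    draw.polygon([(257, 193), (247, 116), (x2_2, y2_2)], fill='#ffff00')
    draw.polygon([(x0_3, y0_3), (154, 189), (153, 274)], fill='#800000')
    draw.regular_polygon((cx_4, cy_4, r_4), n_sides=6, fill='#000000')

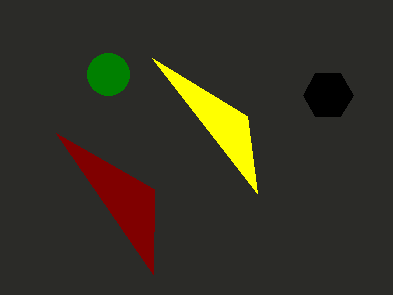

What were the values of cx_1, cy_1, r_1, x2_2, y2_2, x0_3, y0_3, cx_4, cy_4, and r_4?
cx_1 = 108
cy_1 = 74
r_1 = 21
x2_2 = 152
y2_2 = 58
x0_3 = 56
y0_3 = 133
cx_4 = 328
cy_4 = 95
r_4 = 25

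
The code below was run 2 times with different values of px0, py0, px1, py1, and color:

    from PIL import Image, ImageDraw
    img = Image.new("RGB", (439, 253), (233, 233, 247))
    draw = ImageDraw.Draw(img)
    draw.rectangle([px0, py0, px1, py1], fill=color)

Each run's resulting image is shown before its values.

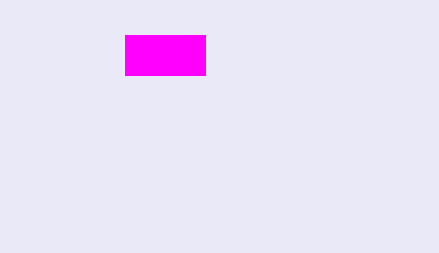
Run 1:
px0 = 125, py0 = 35, px1 = 205, py1 = 75, color = 'magenta'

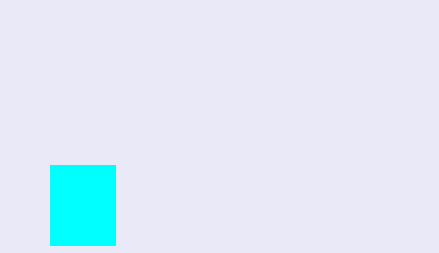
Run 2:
px0 = 50
py0 = 165
px1 = 115
py1 = 245
color = 'cyan'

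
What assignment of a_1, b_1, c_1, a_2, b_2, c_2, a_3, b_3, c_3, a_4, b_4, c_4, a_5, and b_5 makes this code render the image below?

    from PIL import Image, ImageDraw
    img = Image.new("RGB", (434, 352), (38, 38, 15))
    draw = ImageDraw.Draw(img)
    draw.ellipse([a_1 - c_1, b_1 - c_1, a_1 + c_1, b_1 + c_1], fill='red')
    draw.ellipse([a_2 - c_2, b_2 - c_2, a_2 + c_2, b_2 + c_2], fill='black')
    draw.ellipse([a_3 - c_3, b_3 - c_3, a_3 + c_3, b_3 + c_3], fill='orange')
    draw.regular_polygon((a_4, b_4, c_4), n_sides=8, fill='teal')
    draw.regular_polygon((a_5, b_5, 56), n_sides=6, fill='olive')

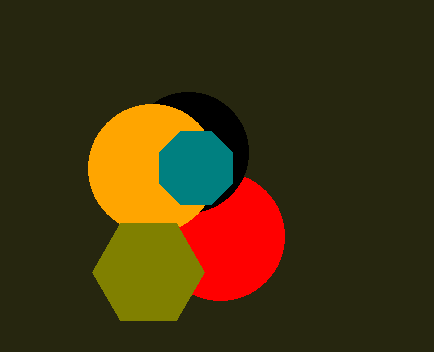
a_1 = 220
b_1 = 236
c_1 = 64
a_2 = 188
b_2 = 152
c_2 = 60
a_3 = 152
b_3 = 168
c_3 = 64
a_4 = 196
b_4 = 168
c_4 = 40
a_5 = 148
b_5 = 272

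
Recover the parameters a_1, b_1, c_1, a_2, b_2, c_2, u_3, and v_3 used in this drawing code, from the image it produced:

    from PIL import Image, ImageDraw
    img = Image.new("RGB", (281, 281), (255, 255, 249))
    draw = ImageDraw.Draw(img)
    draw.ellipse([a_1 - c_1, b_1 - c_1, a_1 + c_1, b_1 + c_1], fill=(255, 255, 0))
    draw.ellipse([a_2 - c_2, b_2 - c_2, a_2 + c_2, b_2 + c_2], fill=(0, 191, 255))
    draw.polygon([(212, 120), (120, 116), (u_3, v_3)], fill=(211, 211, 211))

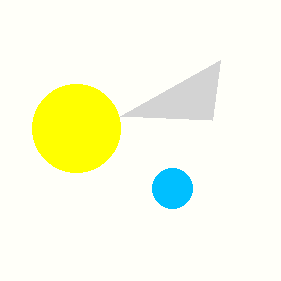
a_1 = 76, b_1 = 128, c_1 = 44, a_2 = 172, b_2 = 188, c_2 = 20, u_3 = 220, v_3 = 60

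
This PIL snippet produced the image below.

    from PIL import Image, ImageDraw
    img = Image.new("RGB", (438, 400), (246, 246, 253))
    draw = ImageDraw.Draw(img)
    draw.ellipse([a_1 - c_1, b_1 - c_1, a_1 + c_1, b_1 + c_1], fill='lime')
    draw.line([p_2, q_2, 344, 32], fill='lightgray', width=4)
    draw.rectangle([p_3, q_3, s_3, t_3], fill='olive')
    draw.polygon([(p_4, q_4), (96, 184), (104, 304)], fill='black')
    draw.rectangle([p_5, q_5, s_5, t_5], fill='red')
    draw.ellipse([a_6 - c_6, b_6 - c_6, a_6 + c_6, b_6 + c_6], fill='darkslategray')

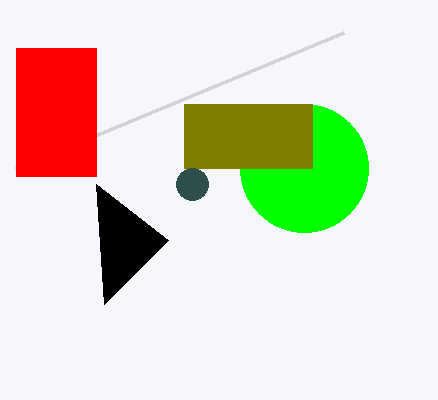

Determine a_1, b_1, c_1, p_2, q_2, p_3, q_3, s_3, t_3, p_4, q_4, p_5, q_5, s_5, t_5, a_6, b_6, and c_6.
a_1 = 304
b_1 = 168
c_1 = 64
p_2 = 16
q_2 = 168
p_3 = 184
q_3 = 104
s_3 = 312
t_3 = 168
p_4 = 168
q_4 = 240
p_5 = 16
q_5 = 48
s_5 = 96
t_5 = 176
a_6 = 192
b_6 = 184
c_6 = 16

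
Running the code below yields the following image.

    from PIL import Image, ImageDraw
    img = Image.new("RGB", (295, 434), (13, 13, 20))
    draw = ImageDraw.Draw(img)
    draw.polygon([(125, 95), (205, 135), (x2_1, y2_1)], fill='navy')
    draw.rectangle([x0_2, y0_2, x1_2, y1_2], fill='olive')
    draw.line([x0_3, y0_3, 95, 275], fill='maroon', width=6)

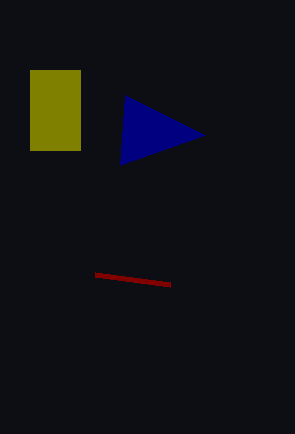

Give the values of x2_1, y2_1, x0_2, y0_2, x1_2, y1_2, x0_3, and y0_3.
x2_1 = 120; y2_1 = 165; x0_2 = 30; y0_2 = 70; x1_2 = 80; y1_2 = 150; x0_3 = 170; y0_3 = 285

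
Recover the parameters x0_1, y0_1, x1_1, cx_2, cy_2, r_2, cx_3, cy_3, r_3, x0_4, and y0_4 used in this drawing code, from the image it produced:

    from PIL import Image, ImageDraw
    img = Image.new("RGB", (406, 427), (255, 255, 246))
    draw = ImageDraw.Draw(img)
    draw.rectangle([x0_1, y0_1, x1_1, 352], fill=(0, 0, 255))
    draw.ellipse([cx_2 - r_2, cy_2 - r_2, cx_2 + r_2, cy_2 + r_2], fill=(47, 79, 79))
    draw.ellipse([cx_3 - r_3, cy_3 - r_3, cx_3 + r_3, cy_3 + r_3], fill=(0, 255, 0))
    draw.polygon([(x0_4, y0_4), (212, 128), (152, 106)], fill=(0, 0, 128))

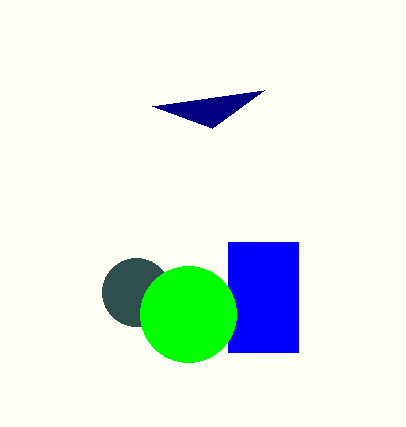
x0_1 = 228; y0_1 = 242; x1_1 = 298; cx_2 = 136; cy_2 = 292; r_2 = 34; cx_3 = 188; cy_3 = 314; r_3 = 48; x0_4 = 264; y0_4 = 90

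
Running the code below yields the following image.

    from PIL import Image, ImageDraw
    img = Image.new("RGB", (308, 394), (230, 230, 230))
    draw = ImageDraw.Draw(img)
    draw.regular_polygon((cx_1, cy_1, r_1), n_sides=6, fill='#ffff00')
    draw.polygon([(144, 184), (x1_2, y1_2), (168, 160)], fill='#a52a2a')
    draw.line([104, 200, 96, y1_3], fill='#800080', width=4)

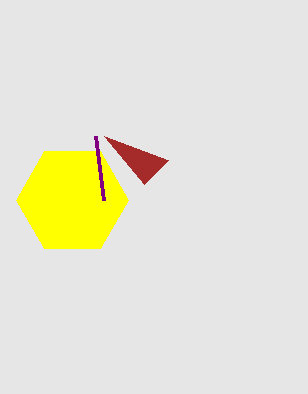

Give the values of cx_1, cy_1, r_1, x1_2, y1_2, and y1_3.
cx_1 = 72, cy_1 = 200, r_1 = 56, x1_2 = 104, y1_2 = 136, y1_3 = 136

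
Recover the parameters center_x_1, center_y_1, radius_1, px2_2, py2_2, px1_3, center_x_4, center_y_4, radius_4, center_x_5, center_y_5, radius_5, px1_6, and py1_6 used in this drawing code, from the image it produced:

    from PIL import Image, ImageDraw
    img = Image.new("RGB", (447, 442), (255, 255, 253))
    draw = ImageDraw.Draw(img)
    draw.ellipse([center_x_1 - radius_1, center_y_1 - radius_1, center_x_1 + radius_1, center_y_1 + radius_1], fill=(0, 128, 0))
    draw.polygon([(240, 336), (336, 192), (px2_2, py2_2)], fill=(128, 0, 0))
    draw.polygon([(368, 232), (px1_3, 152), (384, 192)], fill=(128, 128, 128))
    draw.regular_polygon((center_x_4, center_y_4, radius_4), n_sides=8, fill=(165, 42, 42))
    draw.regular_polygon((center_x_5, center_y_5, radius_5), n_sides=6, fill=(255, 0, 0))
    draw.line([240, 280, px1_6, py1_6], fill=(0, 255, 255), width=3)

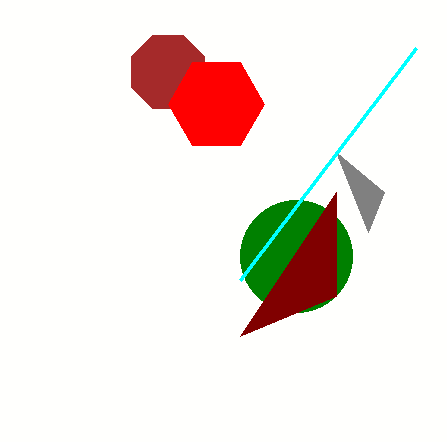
center_x_1 = 296; center_y_1 = 256; radius_1 = 56; px2_2 = 336; py2_2 = 296; px1_3 = 336; center_x_4 = 168; center_y_4 = 72; radius_4 = 40; center_x_5 = 216; center_y_5 = 104; radius_5 = 48; px1_6 = 416; py1_6 = 48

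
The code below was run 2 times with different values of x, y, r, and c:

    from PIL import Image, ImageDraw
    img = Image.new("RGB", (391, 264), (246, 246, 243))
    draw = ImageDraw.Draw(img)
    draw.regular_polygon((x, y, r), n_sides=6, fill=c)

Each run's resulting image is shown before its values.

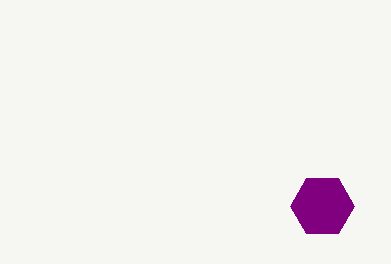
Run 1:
x = 322; y = 206; r = 32; c = 'purple'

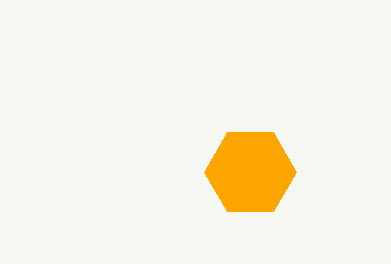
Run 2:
x = 250
y = 172
r = 46
c = 'orange'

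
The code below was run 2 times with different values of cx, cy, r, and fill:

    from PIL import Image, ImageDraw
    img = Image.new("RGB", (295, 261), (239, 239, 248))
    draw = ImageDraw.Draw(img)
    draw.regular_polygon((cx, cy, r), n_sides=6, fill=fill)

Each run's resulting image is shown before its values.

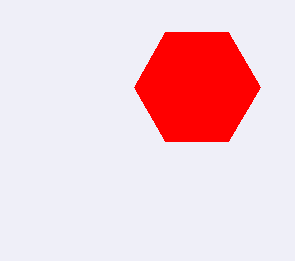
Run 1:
cx = 197, cy = 87, r = 63, fill = 'red'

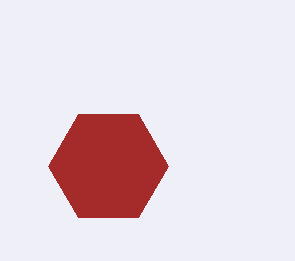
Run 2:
cx = 108
cy = 166
r = 60
fill = 'brown'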